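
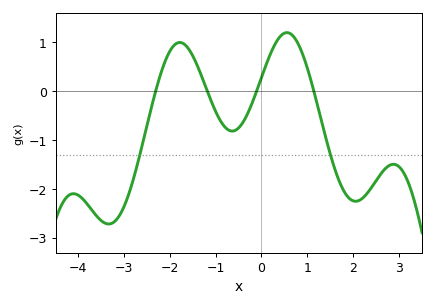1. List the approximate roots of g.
-2.3, -1.18, -0.106, 1.14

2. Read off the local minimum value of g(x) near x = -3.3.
-2.72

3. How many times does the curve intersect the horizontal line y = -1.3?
2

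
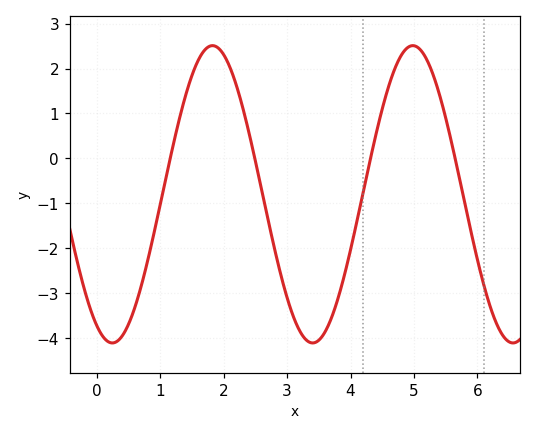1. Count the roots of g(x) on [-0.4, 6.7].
4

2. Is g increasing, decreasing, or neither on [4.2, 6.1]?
neither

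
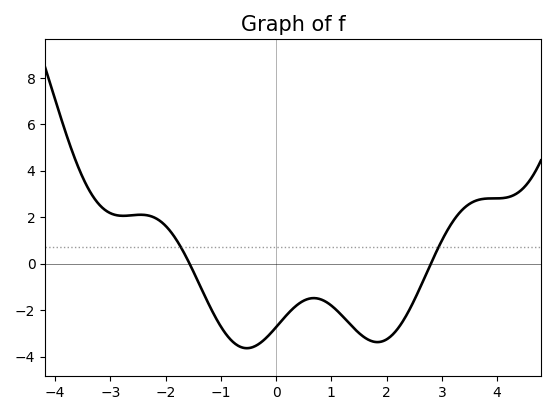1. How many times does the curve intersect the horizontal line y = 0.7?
2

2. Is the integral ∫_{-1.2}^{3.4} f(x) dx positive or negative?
negative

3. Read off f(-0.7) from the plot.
-3.6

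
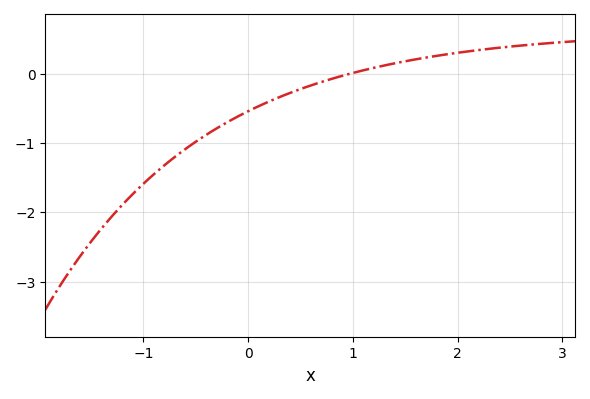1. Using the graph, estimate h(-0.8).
-1.32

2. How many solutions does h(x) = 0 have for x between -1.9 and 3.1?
1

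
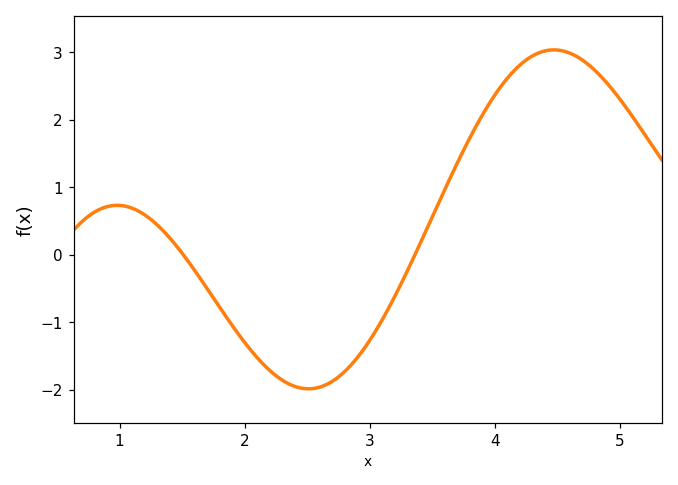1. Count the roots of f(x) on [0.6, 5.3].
2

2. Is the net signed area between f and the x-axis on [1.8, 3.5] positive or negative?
negative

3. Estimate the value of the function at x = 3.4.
0.2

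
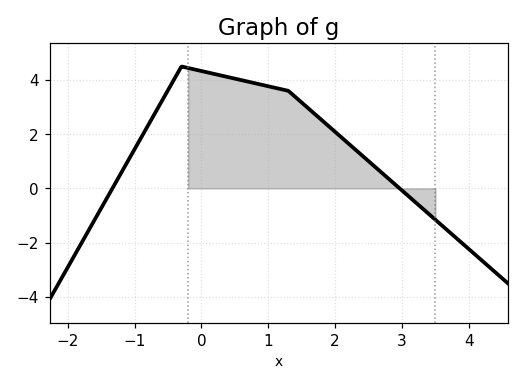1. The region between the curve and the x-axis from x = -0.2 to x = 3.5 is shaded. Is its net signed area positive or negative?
positive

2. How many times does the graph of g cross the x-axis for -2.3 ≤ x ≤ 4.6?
2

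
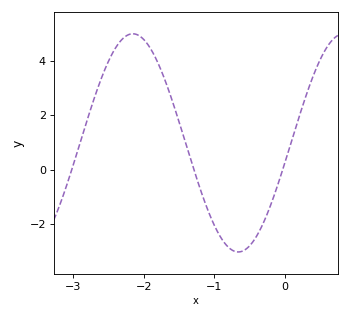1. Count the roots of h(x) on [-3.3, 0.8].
3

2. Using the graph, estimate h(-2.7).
2.6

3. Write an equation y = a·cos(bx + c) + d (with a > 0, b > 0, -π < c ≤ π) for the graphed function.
y = 4cos(2.1x - 1.8) + 0.98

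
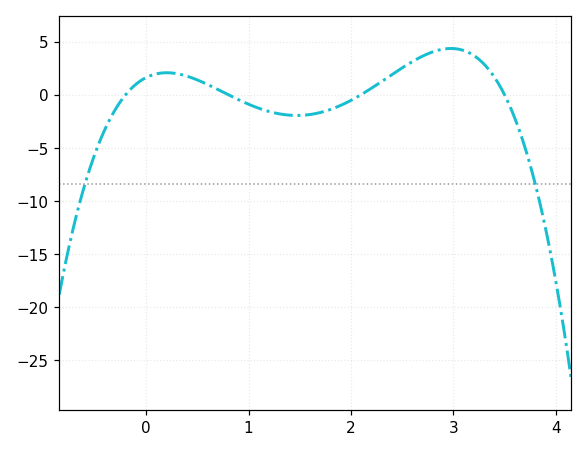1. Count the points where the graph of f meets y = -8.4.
2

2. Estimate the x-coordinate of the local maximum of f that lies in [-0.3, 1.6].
0.2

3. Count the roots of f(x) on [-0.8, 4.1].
4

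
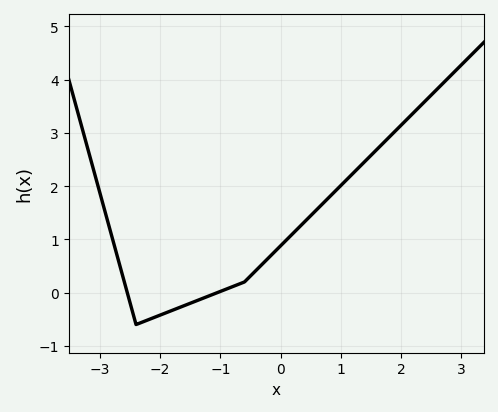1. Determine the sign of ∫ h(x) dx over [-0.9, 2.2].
positive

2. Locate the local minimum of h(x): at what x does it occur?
-2.4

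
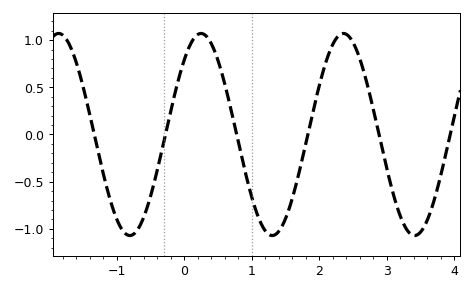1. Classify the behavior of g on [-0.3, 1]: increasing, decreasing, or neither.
neither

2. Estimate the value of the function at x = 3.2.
-0.85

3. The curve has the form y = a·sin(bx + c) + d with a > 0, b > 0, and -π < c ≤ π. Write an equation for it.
y = 1.07sin(3x + 0.82) + 0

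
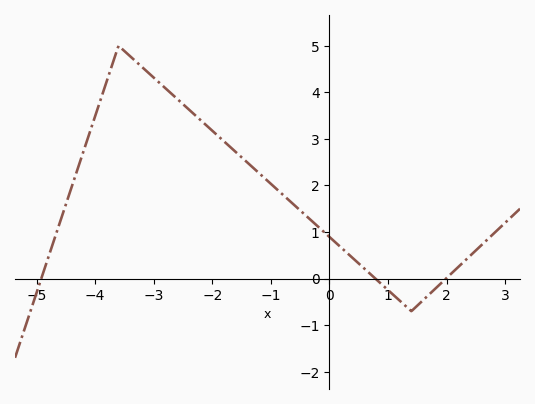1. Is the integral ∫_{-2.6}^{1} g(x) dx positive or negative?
positive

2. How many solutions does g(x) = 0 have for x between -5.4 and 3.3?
3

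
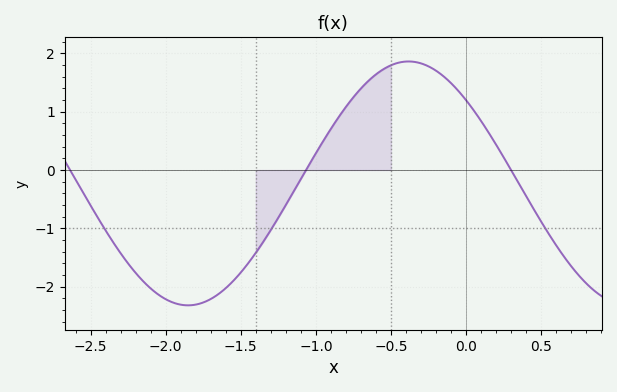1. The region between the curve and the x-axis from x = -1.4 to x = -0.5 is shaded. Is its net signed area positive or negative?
positive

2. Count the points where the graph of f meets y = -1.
3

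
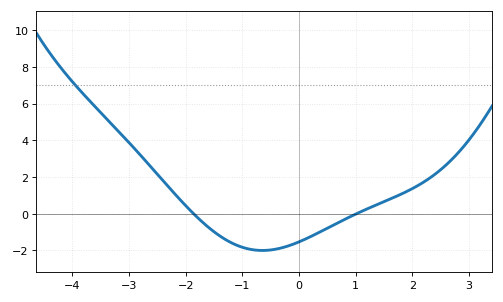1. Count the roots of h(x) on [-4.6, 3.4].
2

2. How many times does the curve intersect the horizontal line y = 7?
1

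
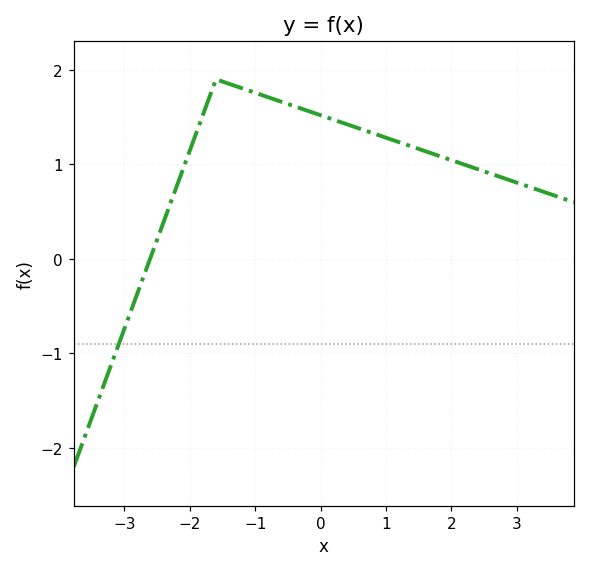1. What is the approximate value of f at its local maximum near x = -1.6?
1.9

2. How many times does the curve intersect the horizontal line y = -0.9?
1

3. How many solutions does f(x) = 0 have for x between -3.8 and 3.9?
1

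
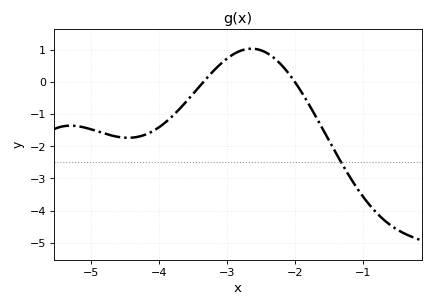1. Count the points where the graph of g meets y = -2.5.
1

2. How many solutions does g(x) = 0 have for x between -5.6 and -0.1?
2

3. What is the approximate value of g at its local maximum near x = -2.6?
1.04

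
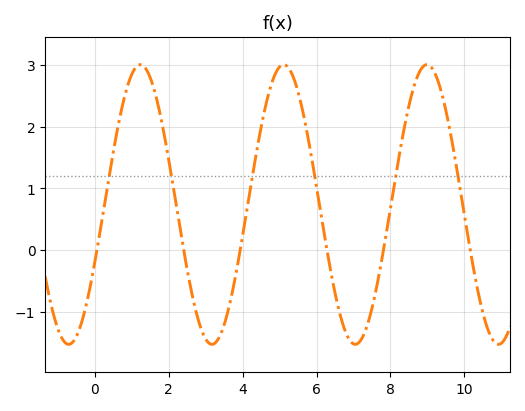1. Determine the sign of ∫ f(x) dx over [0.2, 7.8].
positive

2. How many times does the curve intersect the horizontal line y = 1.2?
6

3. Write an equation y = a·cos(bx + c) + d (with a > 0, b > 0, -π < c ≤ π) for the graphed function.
y = 2.26cos(1.6x - 2) + 0.74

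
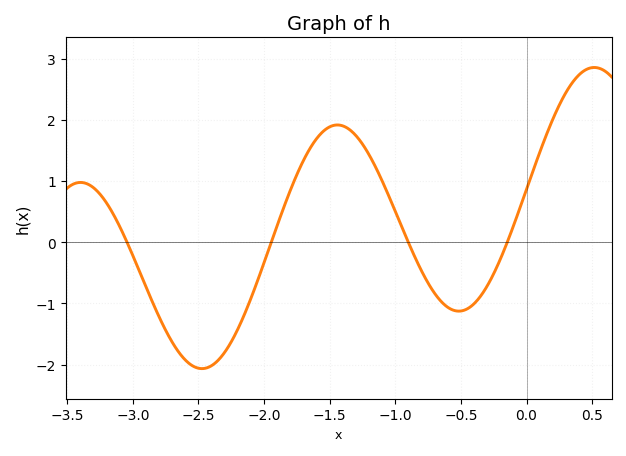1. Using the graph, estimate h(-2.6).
-1.93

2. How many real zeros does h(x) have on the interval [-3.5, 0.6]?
4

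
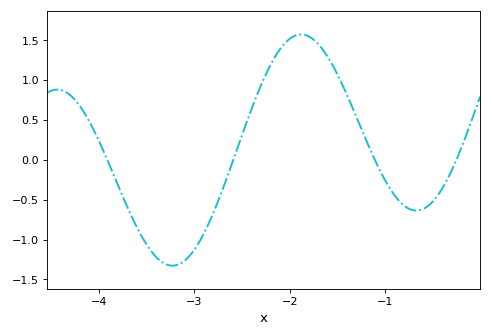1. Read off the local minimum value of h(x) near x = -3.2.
-1.33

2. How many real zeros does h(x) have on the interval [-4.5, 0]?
4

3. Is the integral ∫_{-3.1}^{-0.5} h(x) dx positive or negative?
positive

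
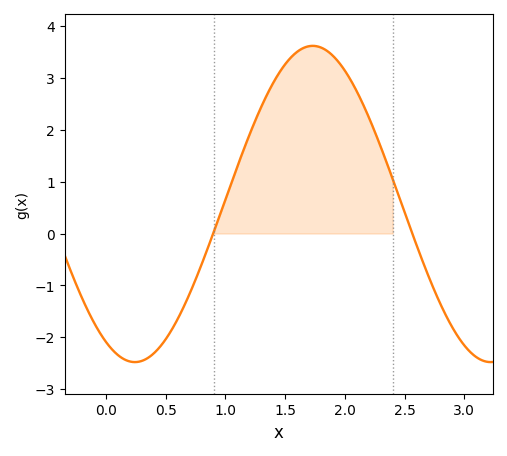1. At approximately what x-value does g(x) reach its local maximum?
1.75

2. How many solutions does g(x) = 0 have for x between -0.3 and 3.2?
2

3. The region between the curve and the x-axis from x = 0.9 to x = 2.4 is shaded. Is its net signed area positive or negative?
positive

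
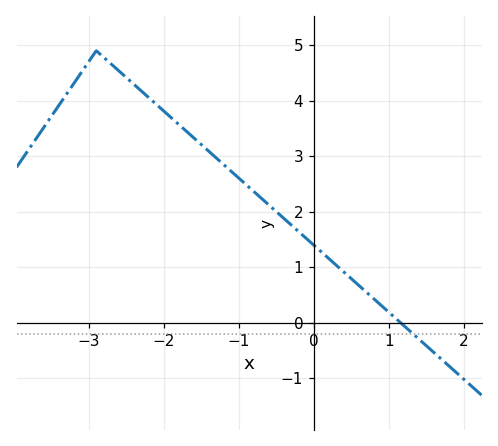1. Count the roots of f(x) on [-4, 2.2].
1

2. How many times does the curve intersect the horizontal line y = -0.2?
1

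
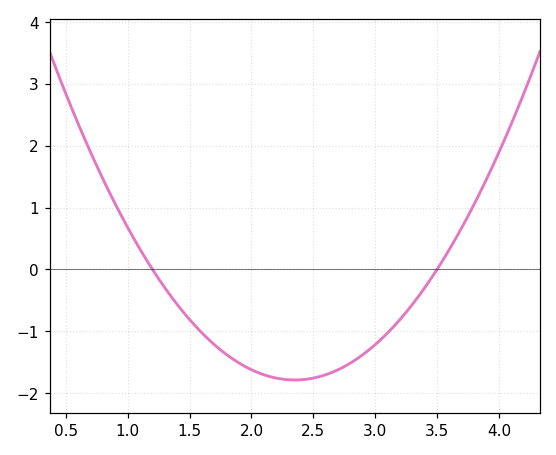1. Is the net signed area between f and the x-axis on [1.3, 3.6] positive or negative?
negative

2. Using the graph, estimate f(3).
-1.2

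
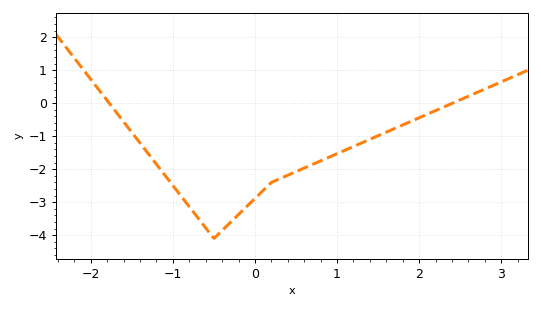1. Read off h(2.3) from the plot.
-0.115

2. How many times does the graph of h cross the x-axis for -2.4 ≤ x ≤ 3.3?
2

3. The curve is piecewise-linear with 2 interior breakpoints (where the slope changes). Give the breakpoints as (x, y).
(-0.5, -4.1); (0.2, -2.4)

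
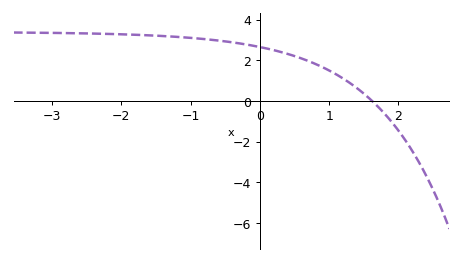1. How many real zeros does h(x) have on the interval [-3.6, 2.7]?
1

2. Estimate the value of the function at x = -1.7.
3.25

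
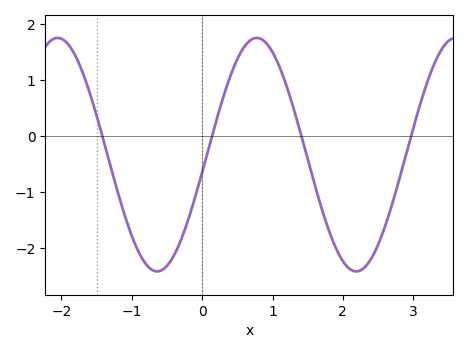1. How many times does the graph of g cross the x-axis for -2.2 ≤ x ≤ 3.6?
4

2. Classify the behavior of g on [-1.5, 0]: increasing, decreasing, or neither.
neither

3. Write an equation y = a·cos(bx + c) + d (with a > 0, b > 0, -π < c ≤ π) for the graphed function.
y = 2.08cos(2.22x - 1.72) - 0.33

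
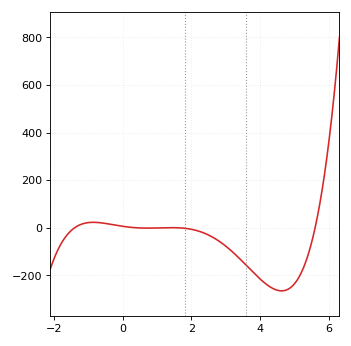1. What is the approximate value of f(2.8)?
-60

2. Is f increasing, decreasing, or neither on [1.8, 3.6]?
decreasing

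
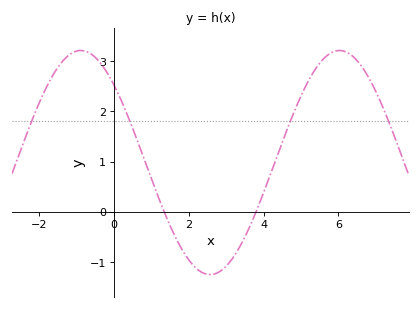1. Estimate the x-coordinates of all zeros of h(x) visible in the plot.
1.35, 3.8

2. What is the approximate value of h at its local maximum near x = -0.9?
3.21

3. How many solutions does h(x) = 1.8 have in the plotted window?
4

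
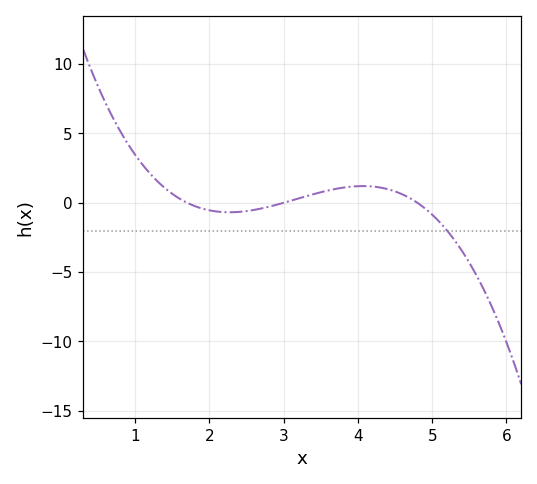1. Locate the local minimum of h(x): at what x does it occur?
2.3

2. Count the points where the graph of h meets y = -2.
1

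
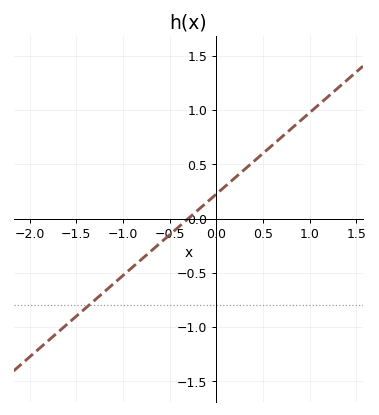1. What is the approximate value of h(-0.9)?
-0.45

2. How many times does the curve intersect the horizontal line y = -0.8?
1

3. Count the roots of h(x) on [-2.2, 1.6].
1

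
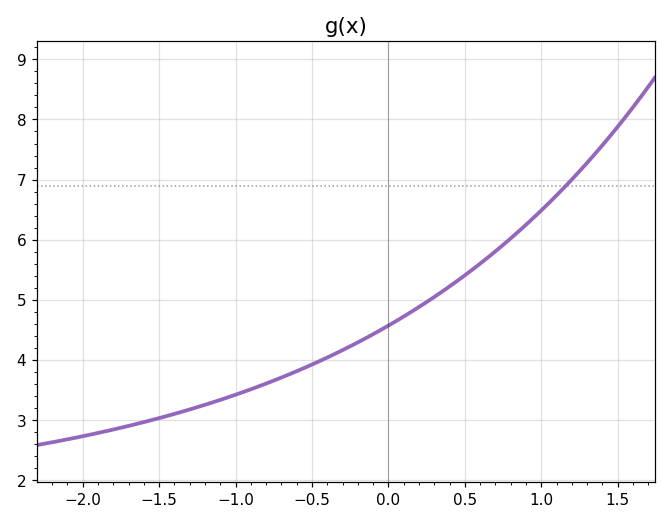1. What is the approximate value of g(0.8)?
6.02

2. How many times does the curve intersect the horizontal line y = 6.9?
1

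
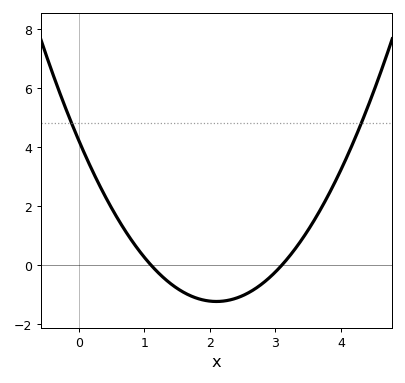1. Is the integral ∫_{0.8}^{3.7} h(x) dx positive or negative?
negative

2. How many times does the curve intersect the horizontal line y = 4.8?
2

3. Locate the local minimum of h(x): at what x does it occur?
2.1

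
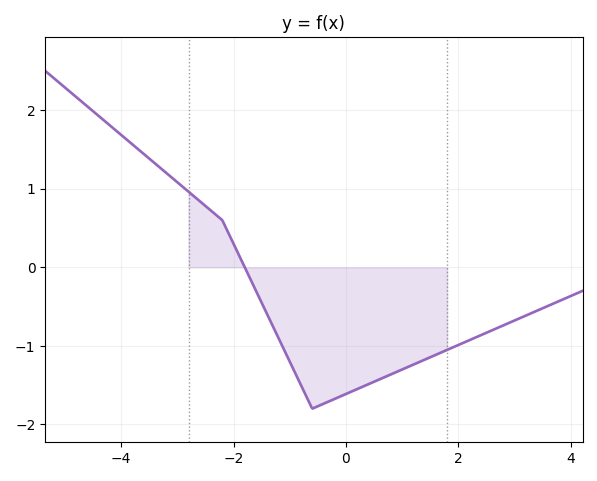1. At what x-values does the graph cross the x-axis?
-1.8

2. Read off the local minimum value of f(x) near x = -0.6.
-1.8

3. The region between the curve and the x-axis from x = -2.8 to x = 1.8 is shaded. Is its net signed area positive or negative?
negative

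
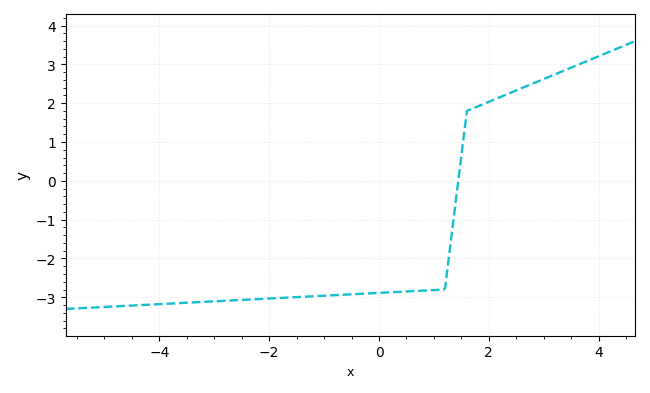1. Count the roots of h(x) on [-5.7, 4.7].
1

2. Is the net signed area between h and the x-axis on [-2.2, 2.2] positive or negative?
negative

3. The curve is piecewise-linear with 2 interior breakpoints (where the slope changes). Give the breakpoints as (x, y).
(1.2, -2.8); (1.6, 1.8)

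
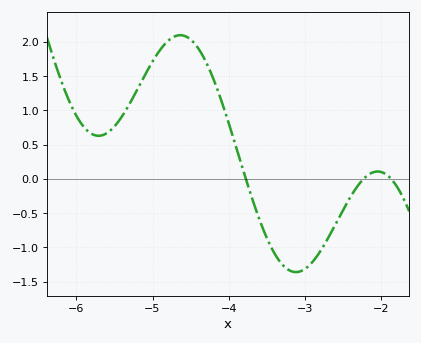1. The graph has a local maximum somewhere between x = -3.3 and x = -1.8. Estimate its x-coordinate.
-2.05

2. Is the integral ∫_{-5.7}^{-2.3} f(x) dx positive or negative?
positive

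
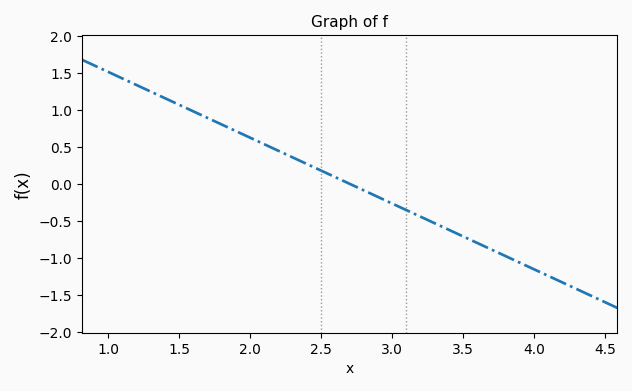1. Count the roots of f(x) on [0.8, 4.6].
1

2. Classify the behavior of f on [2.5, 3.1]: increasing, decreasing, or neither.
decreasing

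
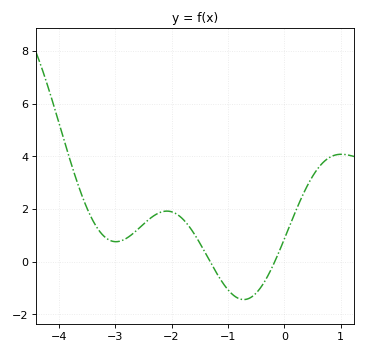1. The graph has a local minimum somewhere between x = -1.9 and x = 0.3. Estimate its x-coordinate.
-0.7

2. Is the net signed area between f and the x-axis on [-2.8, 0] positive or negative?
positive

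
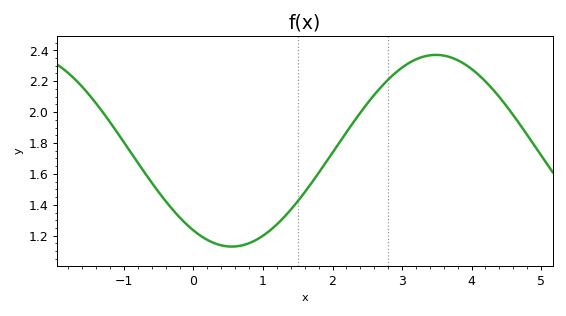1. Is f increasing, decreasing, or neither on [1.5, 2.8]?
increasing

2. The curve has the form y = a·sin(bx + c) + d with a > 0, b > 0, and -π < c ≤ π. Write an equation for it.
y = 0.62sin(1.1x - 2.2) + 1.75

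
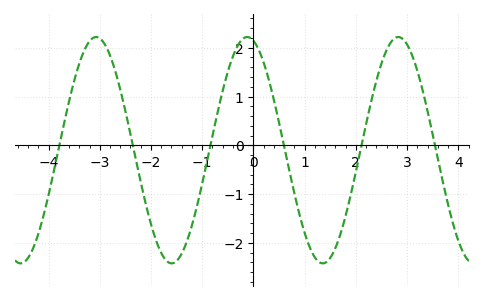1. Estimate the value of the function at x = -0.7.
0.672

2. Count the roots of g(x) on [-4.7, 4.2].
6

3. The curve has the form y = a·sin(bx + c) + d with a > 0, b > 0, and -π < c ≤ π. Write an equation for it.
y = 2.32sin(2.13x + 1.83) - 0.1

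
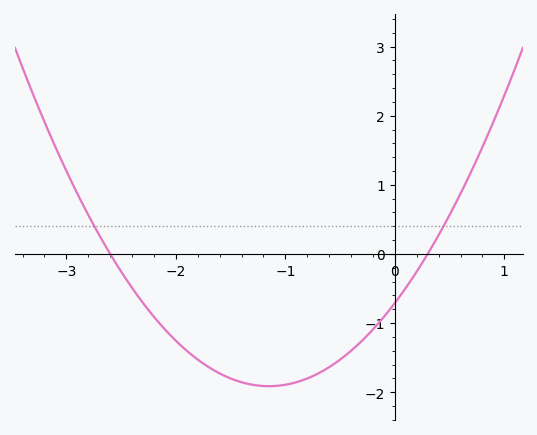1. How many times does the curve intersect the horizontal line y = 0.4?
2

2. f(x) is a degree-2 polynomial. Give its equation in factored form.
y = 0.91(x + 2.6)(x - 0.3)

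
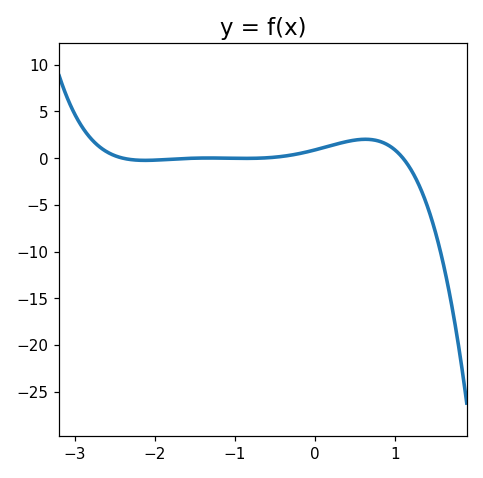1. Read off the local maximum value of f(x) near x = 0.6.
2.02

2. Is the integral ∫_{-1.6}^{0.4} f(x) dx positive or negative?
positive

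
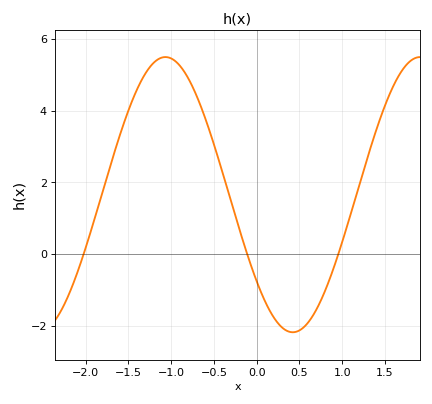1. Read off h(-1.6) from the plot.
3.31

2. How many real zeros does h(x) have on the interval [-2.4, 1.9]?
3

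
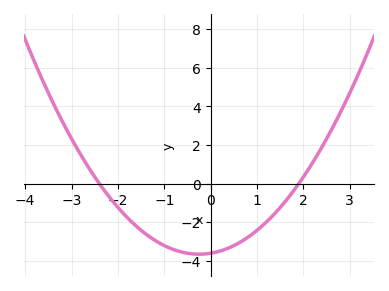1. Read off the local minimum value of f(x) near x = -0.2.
-3.6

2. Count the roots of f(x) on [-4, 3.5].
2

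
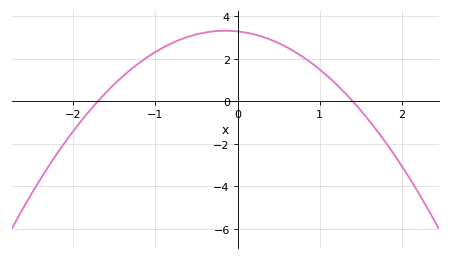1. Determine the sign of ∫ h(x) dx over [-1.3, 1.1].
positive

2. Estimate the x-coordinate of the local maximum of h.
-0.15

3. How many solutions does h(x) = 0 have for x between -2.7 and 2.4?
2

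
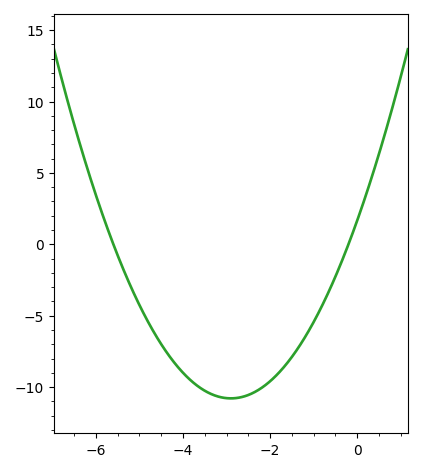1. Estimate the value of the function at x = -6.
3.5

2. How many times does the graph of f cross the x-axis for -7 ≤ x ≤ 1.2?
2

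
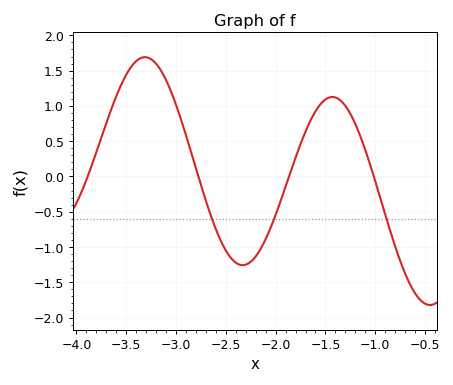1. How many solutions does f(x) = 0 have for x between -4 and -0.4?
4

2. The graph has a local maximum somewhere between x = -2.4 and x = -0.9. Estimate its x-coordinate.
-1.45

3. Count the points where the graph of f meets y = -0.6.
3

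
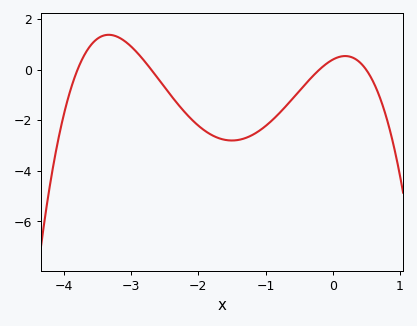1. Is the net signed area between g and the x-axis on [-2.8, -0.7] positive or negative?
negative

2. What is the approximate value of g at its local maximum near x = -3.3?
1.38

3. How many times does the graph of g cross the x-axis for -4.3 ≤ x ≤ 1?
4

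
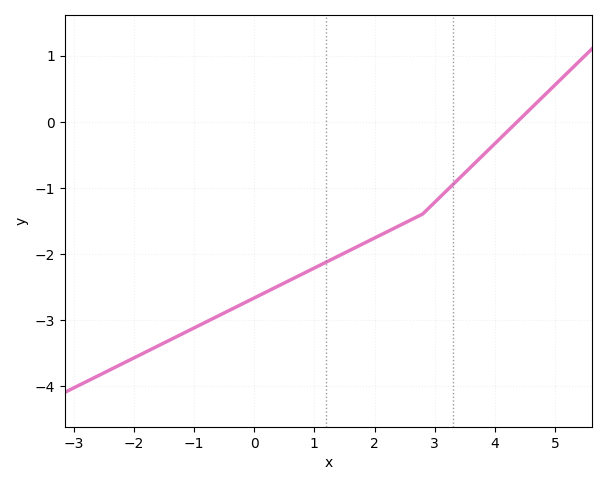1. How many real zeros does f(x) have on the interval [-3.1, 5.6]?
1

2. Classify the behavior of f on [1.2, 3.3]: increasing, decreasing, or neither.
increasing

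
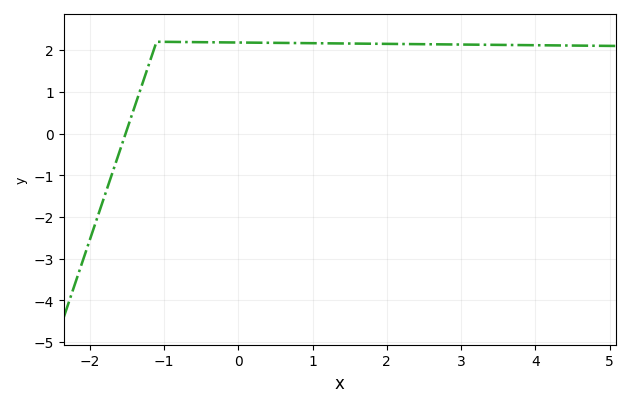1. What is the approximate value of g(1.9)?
2.2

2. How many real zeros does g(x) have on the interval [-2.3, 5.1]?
1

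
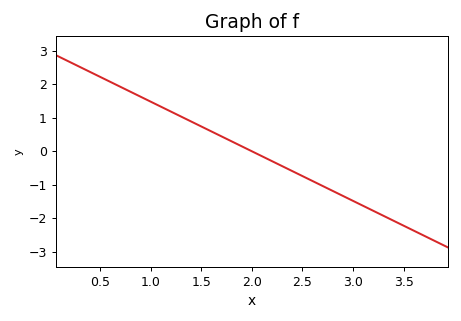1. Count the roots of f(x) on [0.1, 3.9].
1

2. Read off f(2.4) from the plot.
-0.592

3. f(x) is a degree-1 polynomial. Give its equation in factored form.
y = -1.48(x - 2)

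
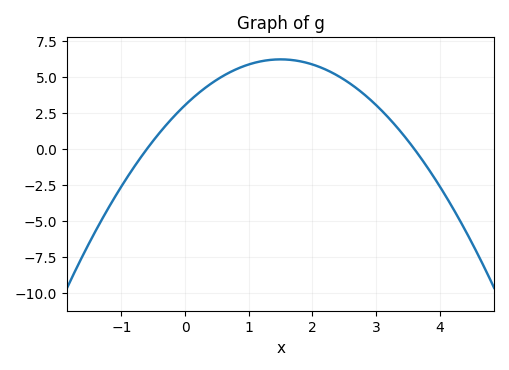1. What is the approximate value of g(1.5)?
6.2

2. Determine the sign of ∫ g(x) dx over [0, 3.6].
positive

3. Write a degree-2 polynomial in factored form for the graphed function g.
y = -1.41(x + 0.6)(x - 3.6)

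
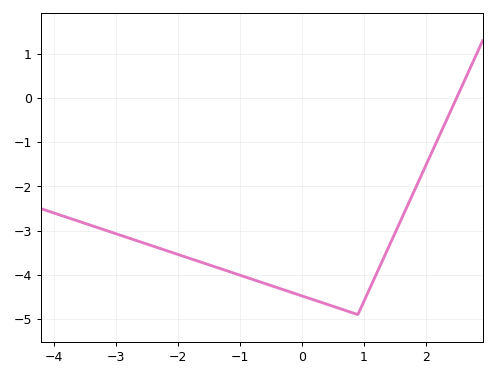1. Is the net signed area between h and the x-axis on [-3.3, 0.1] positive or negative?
negative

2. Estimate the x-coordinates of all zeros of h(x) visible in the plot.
2.49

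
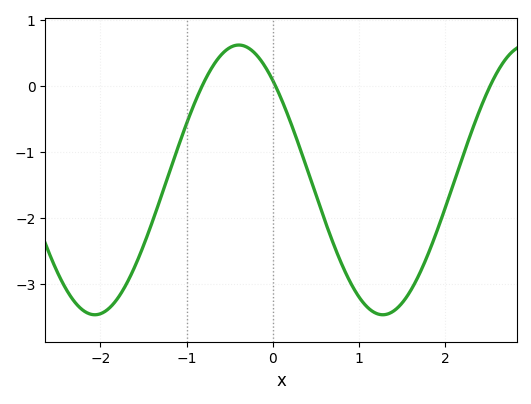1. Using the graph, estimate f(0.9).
-3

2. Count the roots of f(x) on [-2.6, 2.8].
3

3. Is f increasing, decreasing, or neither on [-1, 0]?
neither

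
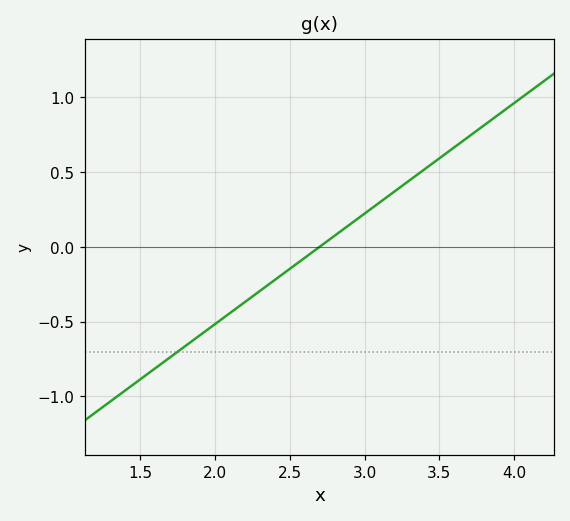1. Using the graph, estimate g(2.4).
-0.222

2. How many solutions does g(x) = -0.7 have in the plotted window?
1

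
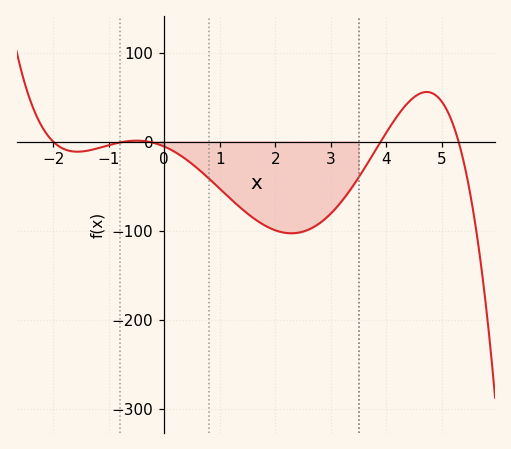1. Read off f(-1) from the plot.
0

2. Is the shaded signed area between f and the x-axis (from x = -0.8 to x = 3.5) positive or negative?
negative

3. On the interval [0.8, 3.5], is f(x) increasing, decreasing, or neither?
neither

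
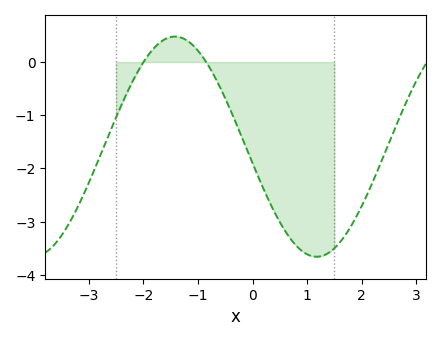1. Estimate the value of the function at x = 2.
-2.71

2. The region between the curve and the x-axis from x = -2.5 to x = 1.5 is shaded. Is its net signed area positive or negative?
negative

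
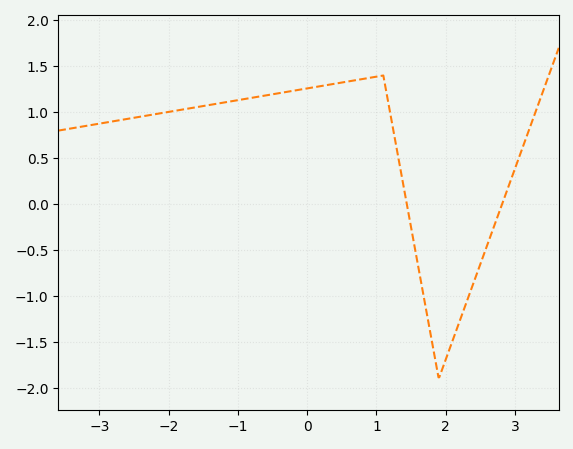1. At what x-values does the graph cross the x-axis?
1.44, 2.81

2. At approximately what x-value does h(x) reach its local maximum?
1.1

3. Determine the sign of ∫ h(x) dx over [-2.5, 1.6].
positive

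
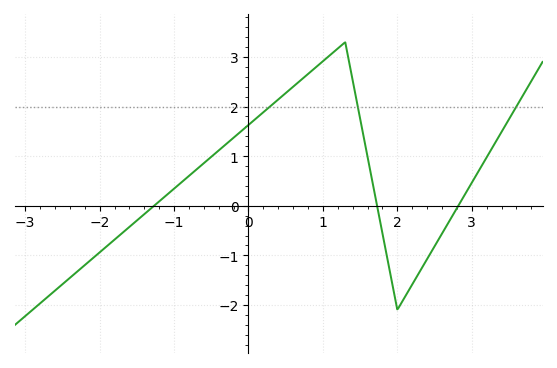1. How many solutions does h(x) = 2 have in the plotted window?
3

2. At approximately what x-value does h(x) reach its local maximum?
1.3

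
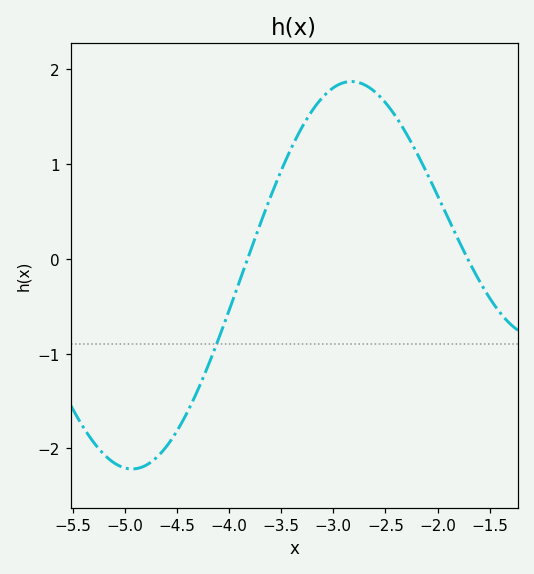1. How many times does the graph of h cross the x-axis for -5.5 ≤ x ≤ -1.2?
2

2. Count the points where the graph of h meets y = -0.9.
1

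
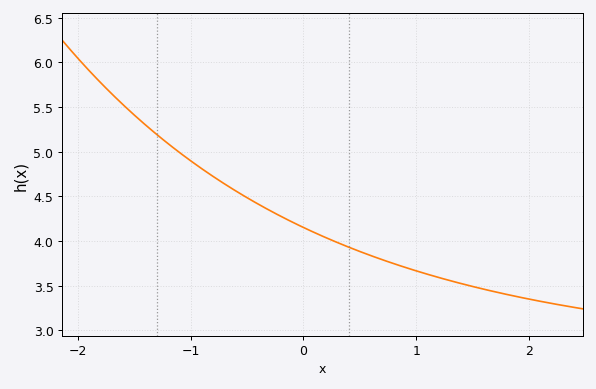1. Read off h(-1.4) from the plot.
5.3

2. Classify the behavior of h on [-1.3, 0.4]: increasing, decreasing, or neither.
decreasing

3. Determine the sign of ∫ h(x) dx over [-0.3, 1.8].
positive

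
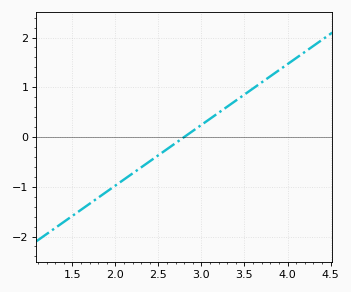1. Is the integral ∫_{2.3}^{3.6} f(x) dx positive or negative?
positive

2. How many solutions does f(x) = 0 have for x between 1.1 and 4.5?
1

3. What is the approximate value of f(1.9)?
-1.1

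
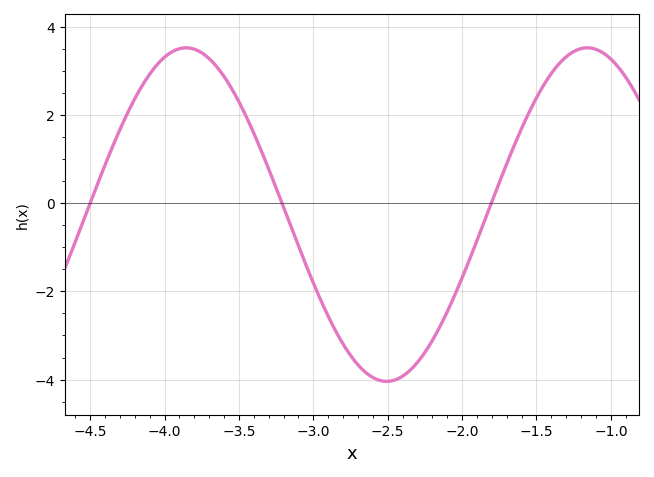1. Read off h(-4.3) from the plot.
1.6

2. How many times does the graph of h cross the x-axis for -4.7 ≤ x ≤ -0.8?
3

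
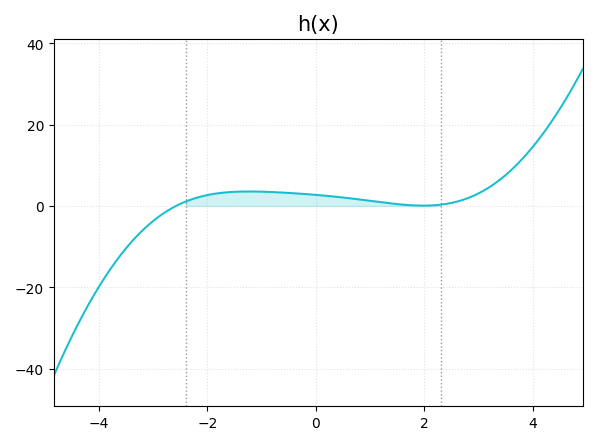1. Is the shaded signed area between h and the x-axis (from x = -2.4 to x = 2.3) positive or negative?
positive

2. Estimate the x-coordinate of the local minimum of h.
1.98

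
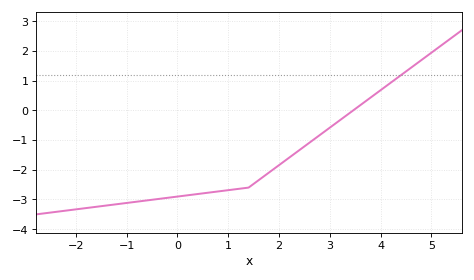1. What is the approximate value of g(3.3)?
-0.204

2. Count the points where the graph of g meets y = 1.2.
1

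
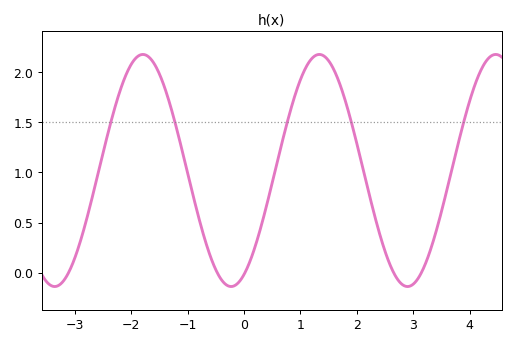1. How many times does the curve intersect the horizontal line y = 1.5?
5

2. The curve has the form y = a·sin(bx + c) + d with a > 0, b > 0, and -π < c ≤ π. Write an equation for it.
y = 1.16sin(2.01x - 1.11) + 1.02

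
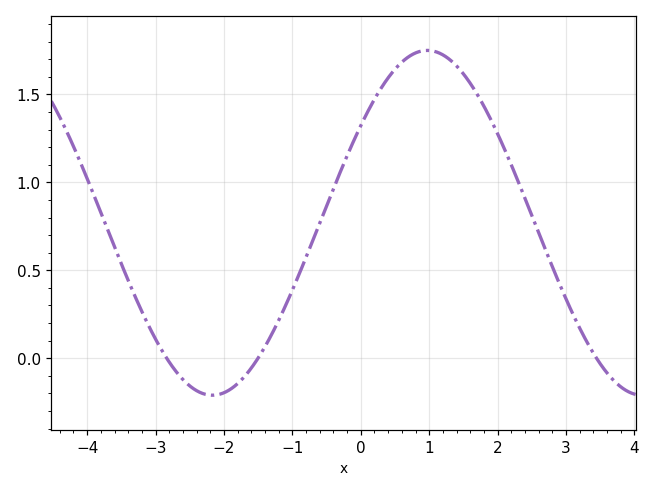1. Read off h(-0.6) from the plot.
0.769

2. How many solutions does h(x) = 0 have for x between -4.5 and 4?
3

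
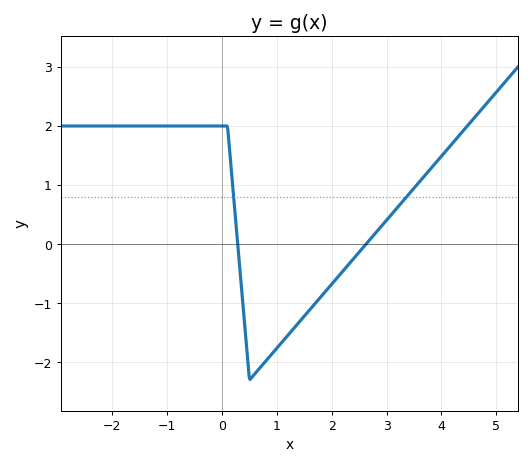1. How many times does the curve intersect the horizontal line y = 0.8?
2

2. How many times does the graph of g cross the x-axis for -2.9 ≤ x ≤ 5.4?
2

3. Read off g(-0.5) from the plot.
2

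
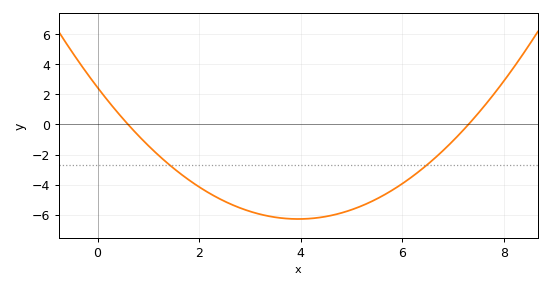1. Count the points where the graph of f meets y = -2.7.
2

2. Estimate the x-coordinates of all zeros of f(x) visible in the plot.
0.6, 7.3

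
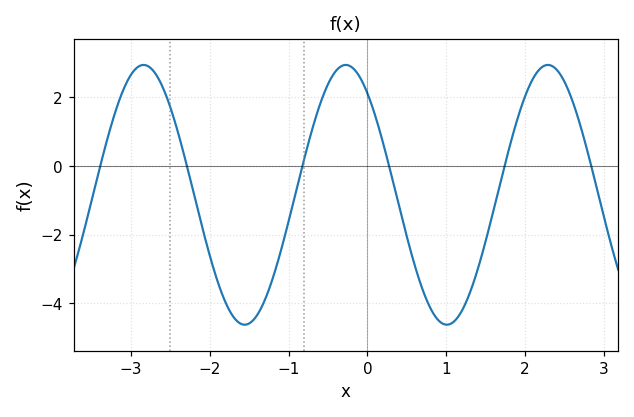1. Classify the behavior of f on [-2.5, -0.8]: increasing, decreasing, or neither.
neither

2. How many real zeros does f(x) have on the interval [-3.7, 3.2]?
6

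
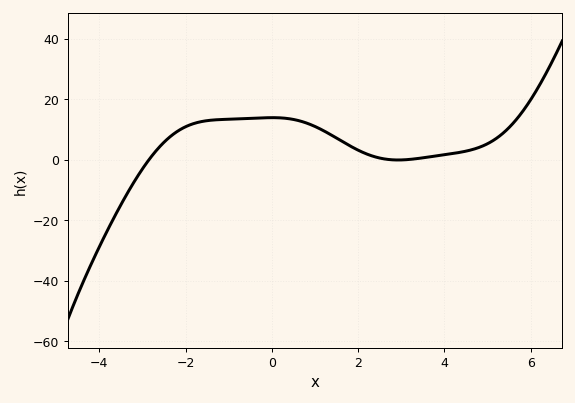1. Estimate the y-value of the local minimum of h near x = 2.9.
0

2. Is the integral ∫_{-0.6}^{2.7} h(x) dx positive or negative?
positive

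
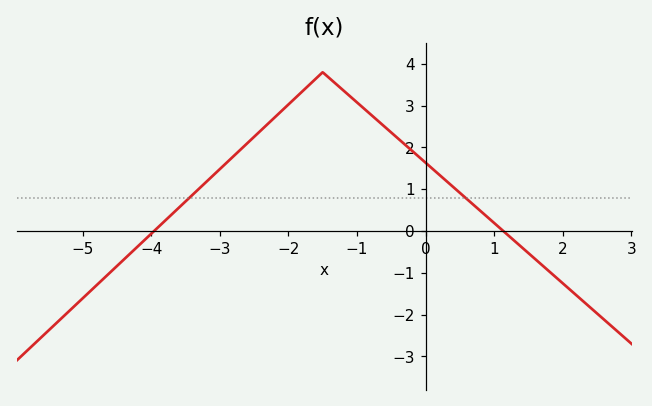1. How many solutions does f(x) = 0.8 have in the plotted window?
2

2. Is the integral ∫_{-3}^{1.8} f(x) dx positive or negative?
positive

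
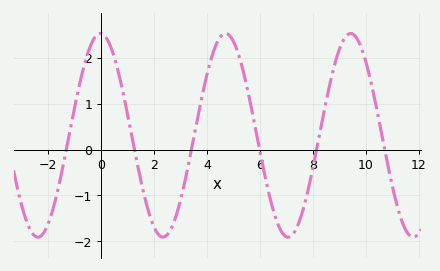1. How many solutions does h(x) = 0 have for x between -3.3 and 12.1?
6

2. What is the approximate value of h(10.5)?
0.625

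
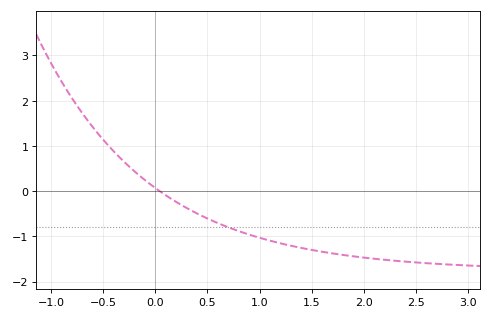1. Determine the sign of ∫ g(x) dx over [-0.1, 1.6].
negative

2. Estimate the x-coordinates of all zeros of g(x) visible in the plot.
0.042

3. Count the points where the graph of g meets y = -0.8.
1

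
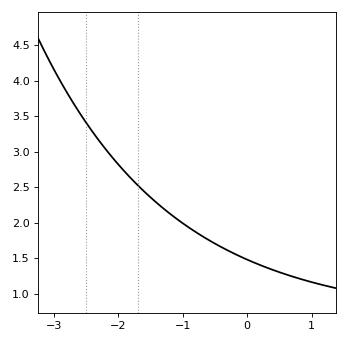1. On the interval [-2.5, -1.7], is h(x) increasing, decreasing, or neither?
decreasing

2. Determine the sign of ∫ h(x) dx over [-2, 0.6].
positive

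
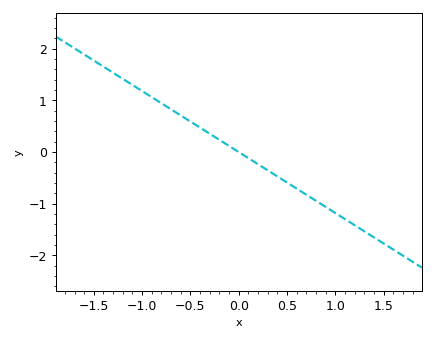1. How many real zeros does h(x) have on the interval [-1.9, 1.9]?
1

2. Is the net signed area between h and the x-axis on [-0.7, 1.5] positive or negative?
negative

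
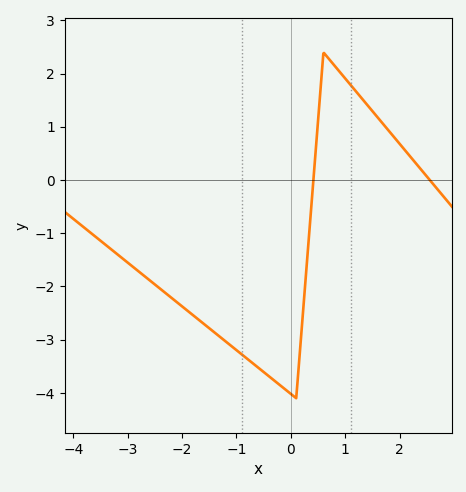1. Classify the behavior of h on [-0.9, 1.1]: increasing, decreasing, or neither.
neither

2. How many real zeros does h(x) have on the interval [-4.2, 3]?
2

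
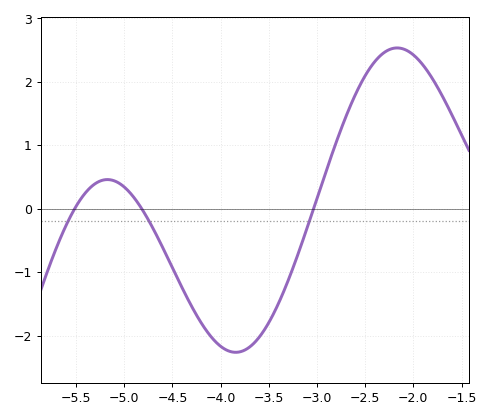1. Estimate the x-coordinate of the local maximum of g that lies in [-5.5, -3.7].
-5.2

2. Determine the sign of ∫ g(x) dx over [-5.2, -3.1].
negative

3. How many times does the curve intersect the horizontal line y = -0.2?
3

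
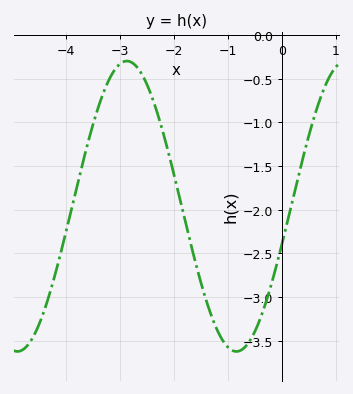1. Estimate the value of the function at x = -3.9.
-2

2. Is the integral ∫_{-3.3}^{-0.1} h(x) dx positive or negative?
negative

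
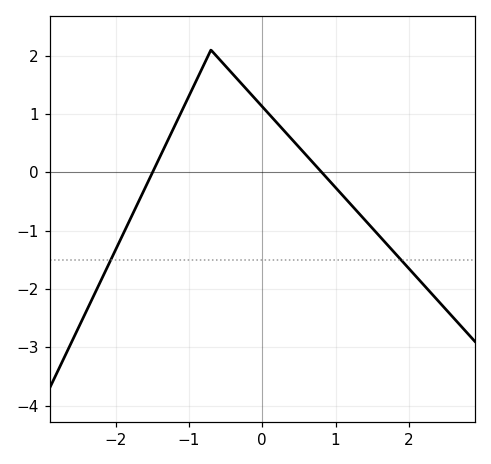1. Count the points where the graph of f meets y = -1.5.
2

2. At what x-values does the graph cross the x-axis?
-1.5, 0.811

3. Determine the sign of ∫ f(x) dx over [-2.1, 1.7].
positive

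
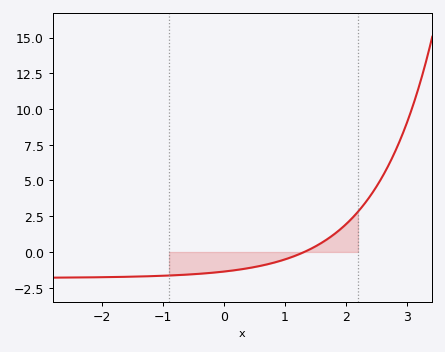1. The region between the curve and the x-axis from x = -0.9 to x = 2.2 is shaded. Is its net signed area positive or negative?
negative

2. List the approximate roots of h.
1.32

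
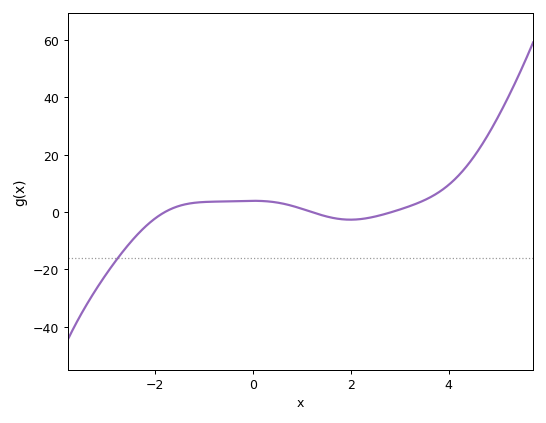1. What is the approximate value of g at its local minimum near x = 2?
-2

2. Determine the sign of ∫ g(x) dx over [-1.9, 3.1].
positive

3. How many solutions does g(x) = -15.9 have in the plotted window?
1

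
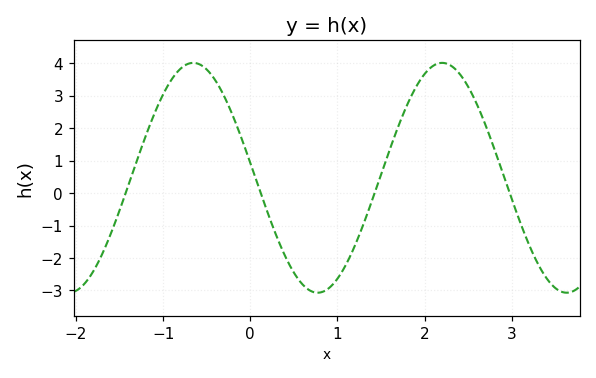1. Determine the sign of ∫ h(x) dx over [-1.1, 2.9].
positive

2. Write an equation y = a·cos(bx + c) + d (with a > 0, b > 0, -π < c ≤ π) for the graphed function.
y = 3.54cos(2.2x + 1.44) + 0.47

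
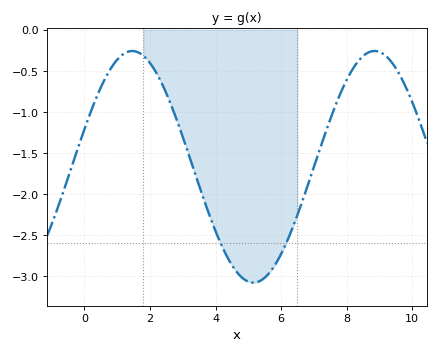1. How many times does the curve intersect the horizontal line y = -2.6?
2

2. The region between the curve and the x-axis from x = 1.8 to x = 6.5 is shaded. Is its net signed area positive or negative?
negative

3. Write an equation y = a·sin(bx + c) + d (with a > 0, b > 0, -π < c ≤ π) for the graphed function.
y = 1.41sin(0.85x + 0.33) - 1.67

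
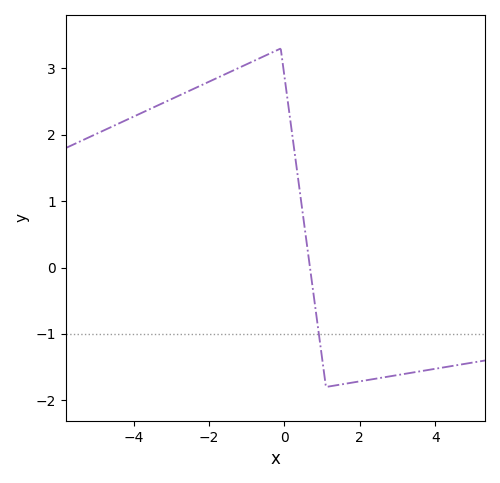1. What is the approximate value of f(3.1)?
-1.61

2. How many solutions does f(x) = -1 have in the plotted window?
1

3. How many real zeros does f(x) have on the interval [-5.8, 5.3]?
1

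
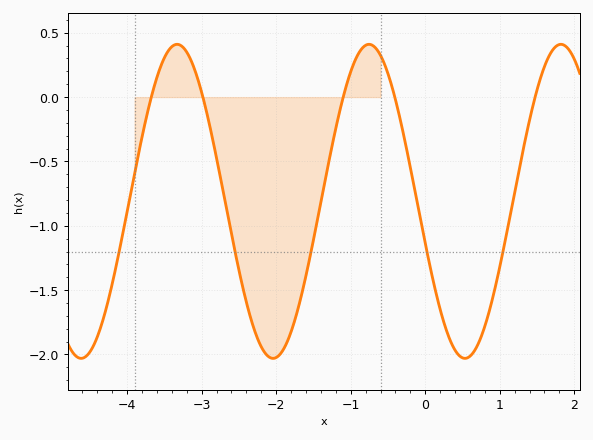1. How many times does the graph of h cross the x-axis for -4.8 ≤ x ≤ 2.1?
5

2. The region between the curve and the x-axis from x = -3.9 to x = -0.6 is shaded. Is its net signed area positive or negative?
negative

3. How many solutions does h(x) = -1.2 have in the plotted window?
5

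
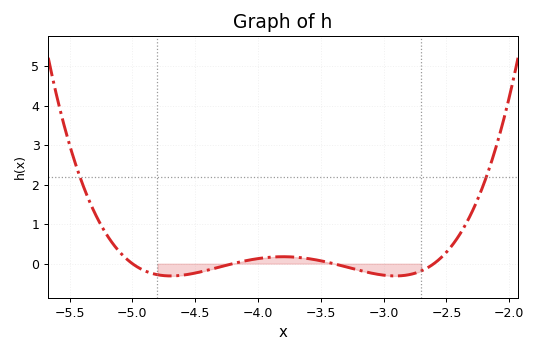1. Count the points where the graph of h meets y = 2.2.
2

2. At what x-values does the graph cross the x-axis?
-5, -4.2, -3.4, -2.6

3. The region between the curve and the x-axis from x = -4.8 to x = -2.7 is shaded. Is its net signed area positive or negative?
negative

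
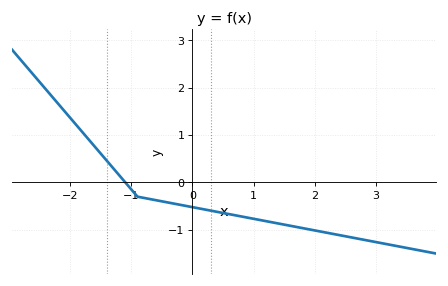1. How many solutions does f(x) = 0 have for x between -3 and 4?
1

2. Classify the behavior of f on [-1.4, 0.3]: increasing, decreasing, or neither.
decreasing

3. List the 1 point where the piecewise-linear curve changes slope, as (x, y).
(-0.9, -0.3)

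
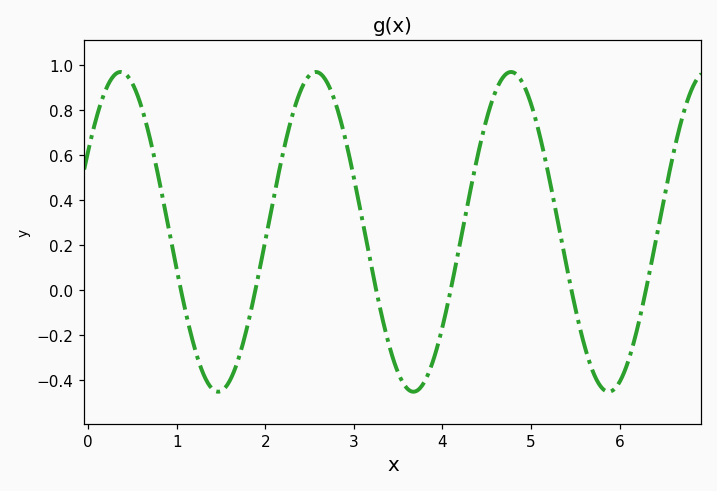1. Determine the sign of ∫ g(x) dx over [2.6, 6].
positive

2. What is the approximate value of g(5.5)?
-0.079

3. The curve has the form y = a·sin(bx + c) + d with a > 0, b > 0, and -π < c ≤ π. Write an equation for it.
y = 0.71sin(2.85x + 0.53) + 0.26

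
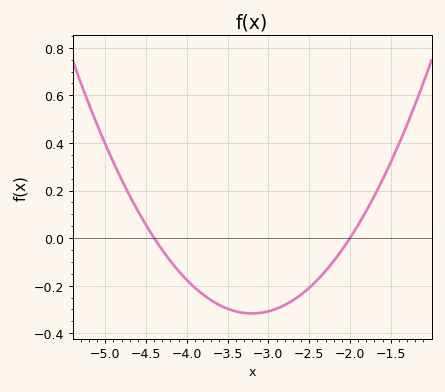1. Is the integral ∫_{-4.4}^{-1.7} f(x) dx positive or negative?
negative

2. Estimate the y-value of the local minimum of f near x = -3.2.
-0.317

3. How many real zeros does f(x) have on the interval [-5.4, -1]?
2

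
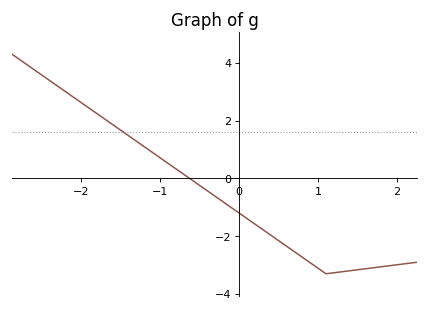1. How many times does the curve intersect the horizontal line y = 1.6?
1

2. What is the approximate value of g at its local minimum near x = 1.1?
-3.2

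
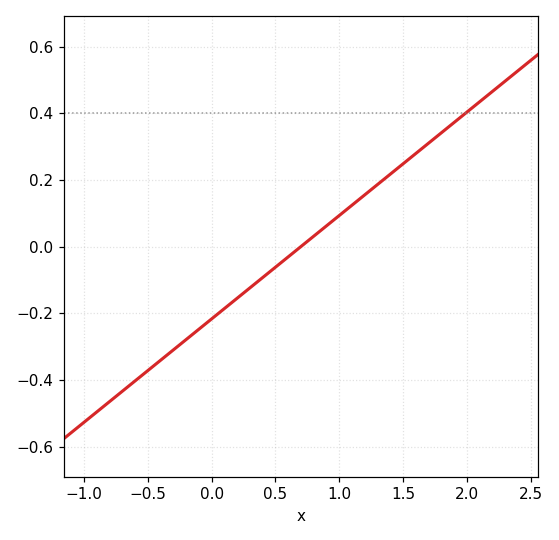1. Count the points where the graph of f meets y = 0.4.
1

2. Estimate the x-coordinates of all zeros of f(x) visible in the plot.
0.7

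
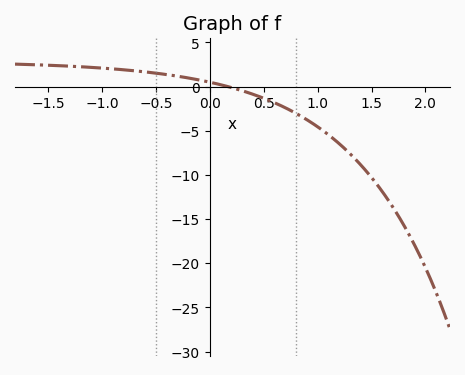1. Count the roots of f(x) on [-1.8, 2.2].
1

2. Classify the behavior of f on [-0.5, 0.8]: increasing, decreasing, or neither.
decreasing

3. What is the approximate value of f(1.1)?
-5.5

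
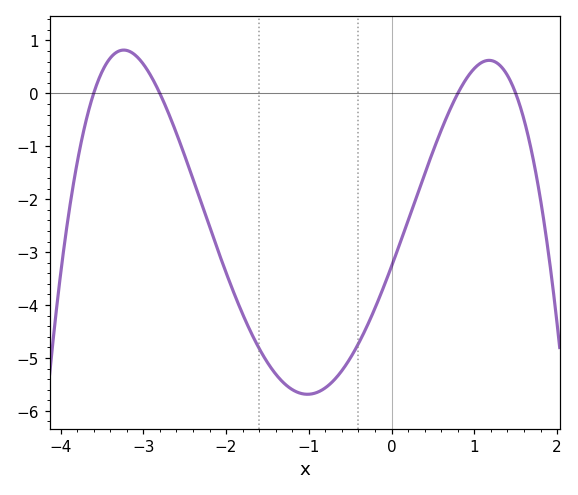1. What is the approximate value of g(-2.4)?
-1.6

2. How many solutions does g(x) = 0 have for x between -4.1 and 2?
4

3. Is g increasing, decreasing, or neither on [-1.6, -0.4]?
neither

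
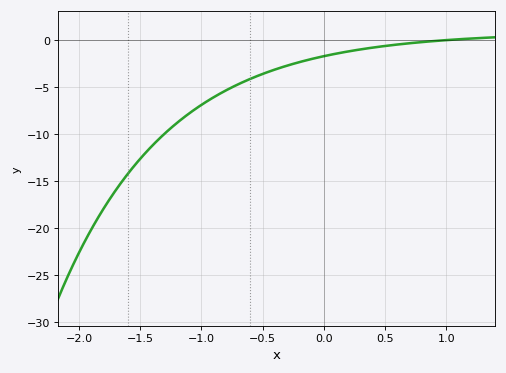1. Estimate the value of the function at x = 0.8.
0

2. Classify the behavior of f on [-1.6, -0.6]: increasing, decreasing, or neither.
increasing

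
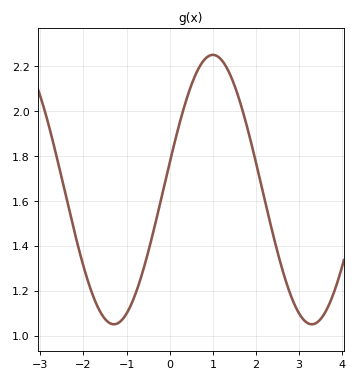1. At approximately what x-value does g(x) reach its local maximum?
0.999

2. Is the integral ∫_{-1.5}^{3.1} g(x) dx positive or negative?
positive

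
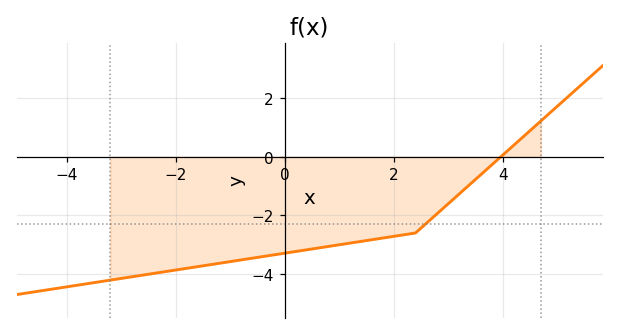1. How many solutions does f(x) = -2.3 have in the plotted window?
1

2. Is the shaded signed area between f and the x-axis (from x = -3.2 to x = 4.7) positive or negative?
negative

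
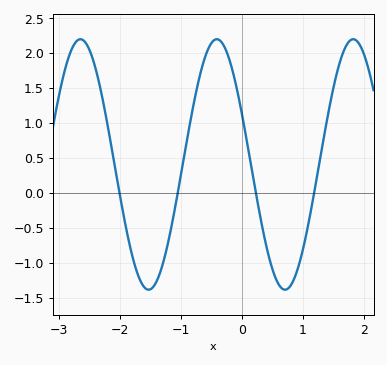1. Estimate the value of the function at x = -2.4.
1.8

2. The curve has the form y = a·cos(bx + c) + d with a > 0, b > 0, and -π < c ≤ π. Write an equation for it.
y = 1.79cos(2.8x + 1.2) + 0.41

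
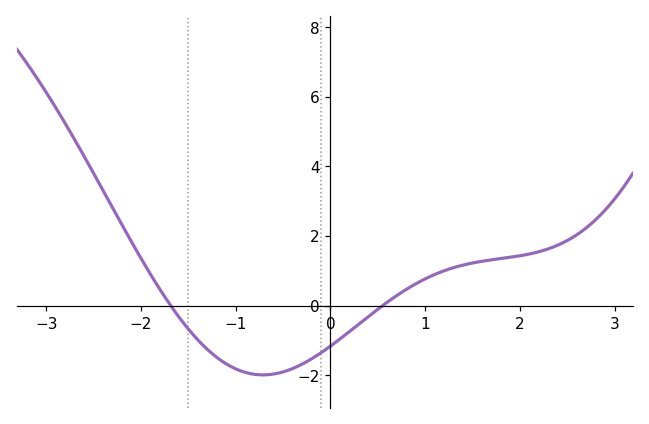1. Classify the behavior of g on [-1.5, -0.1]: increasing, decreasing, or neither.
neither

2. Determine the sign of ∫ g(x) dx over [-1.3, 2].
negative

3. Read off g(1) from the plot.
0.8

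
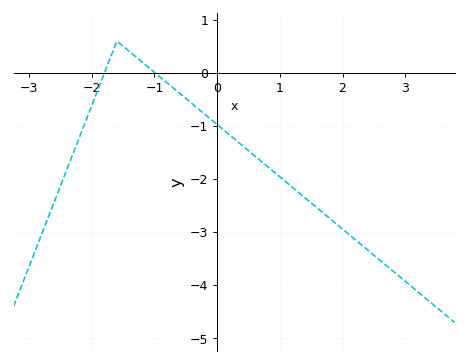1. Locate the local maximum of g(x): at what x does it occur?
-1.6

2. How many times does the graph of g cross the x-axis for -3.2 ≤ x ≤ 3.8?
2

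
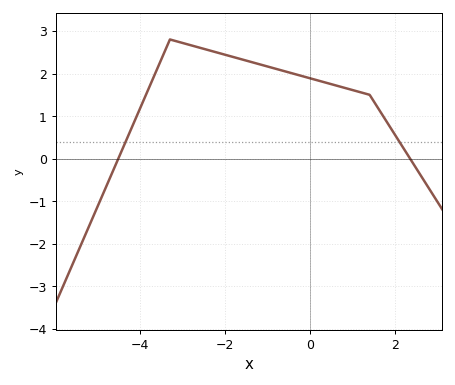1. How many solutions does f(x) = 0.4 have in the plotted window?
2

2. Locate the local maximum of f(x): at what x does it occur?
-3.2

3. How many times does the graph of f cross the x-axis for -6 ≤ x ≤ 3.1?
2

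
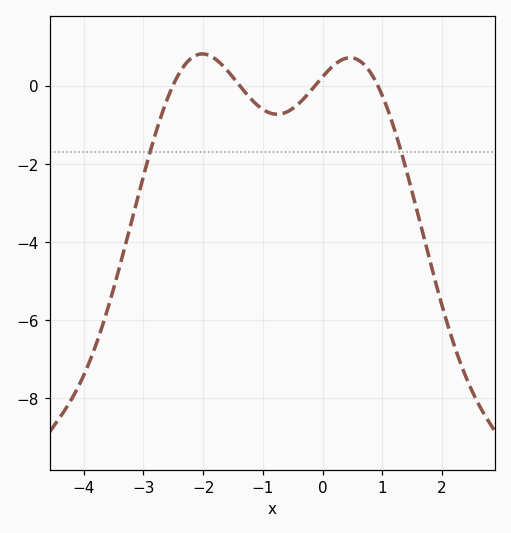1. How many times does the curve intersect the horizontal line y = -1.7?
2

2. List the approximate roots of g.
-2.51, -1.38, -0.131, 0.927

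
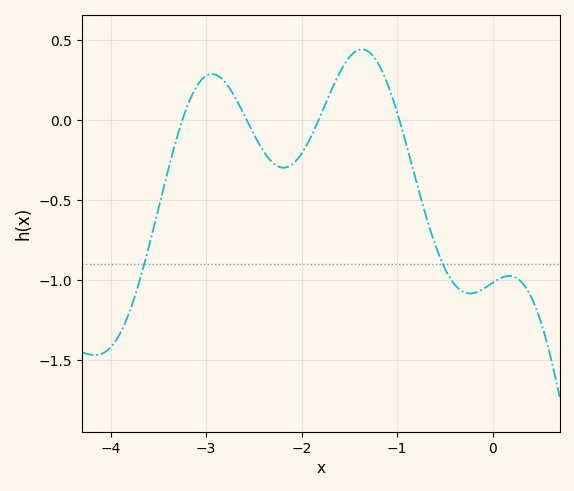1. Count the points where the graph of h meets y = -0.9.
2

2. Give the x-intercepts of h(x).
-3.25, -2.57, -1.82, -0.975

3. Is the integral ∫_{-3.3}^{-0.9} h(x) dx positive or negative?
positive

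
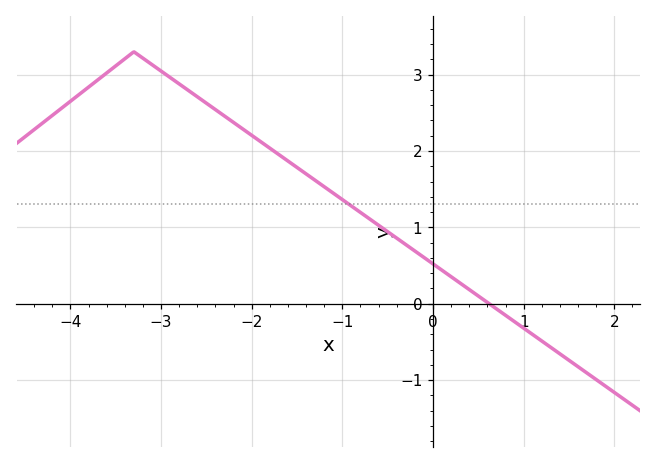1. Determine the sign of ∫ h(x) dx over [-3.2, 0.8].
positive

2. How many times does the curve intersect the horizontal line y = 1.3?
1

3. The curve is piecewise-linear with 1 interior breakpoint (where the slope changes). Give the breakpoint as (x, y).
(-3.3, 3.3)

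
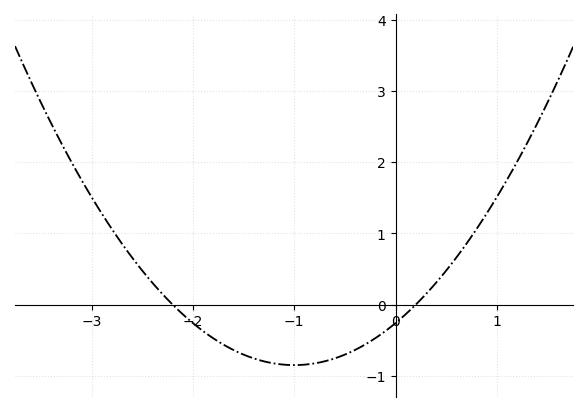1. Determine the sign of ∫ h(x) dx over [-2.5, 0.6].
negative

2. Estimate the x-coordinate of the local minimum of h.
-1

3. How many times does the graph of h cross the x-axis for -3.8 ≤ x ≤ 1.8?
2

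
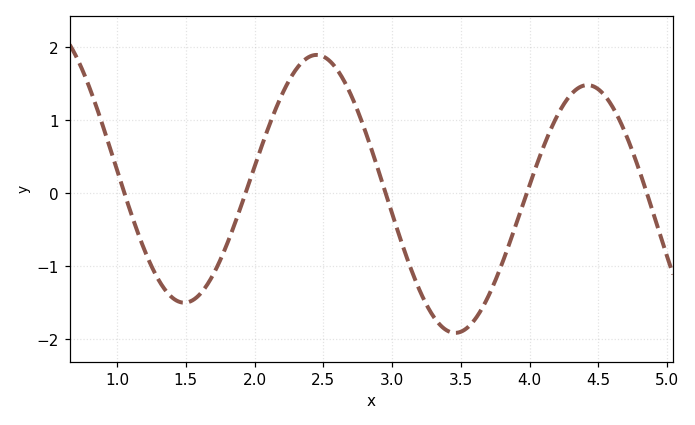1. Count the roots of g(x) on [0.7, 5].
5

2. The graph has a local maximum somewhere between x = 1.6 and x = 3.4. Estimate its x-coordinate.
2.4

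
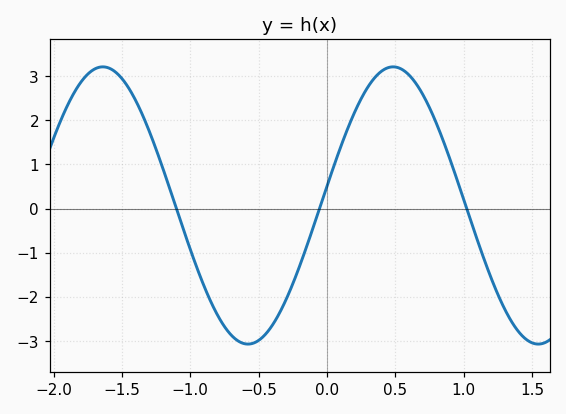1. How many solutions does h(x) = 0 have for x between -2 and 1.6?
3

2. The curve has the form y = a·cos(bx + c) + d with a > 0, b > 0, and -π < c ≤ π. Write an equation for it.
y = 3.14cos(3x - 1.4) + 0.07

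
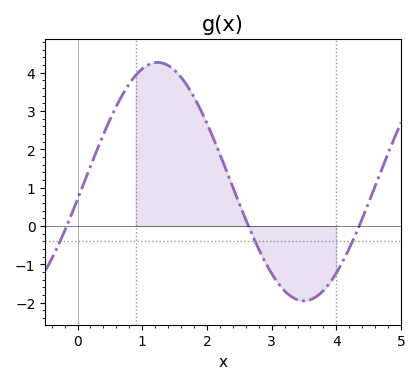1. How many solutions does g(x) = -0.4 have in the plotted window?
3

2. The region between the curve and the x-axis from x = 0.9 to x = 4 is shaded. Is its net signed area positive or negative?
positive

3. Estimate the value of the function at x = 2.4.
1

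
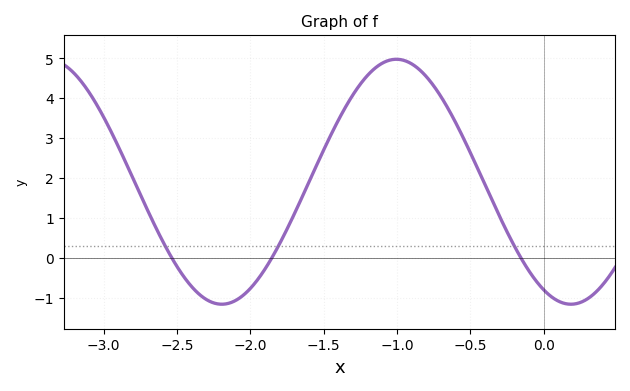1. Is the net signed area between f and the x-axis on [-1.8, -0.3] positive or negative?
positive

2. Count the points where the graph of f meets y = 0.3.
3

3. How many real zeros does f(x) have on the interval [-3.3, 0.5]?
3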